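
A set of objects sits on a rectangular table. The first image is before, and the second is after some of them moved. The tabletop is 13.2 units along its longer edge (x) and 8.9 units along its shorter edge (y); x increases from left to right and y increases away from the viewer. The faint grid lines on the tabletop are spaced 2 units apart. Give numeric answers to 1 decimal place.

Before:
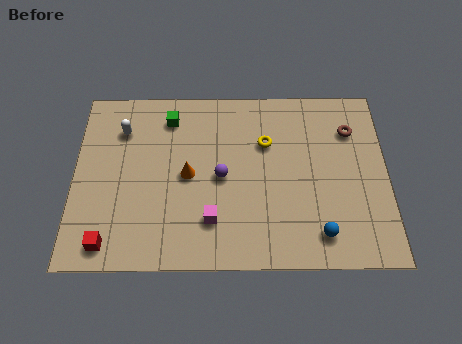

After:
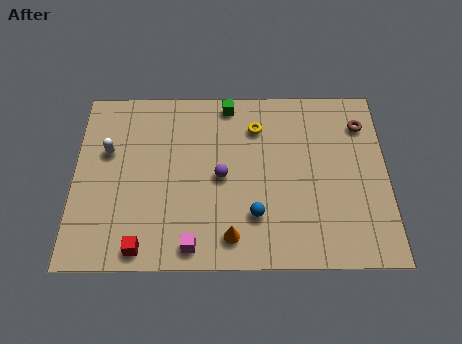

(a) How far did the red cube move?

1.4

The red cube was near (1.5, 1.1) before and (2.9, 0.9) after, so it travelled √(1.4² + 0.2²) ≈ 1.4 units.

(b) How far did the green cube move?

2.6

The green cube was near (4.0, 7.3) before and (6.5, 8.0) after, so it travelled √(2.5² + 0.7²) ≈ 2.6 units.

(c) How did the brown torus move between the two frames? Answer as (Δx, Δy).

(0.5, 0.3)

The brown torus was at about (11.7, 6.6) and moved to about (12.2, 6.9).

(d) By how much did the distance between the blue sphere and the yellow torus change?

-0.6

Before: roughly 5.0 units apart; after: 4.4. That's 0.6 units closer together.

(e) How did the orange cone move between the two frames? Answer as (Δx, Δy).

(1.8, -3.0)

The orange cone started near (4.8, 4.4) and ended near (6.6, 1.4).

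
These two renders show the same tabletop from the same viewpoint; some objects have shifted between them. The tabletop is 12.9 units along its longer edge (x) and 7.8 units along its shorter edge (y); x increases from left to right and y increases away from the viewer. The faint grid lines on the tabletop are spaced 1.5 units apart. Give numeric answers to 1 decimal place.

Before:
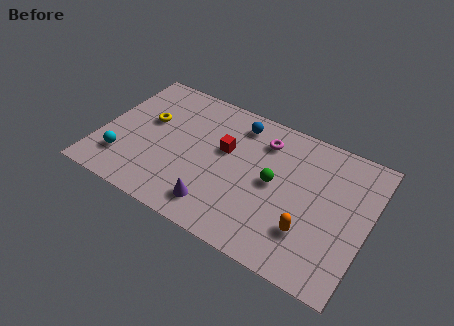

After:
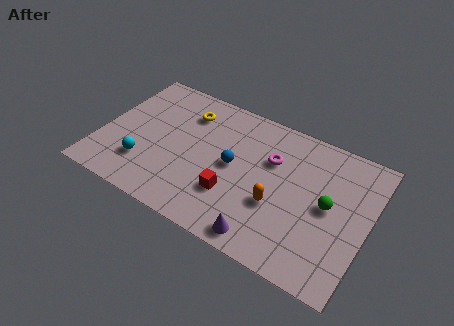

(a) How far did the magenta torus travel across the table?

1.0

The magenta torus moved from about (7.6, 6.1) to (8.1, 5.2), a distance of √(0.5² + 0.9²) ≈ 1.0.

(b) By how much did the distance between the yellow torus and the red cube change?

+0.8

They were about 3.8 units apart before and 4.6 after — 0.8 units further apart.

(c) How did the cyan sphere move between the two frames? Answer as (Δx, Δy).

(1.0, 0.2)

The cyan sphere was at about (1.3, 1.9) and moved to about (2.3, 2.1).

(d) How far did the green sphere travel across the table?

2.6

The green sphere moved from about (8.4, 4.0) to (11.0, 4.0), a distance of √(2.6² + 0.0²) ≈ 2.6.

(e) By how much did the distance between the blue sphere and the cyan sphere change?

-2.3

Before: roughly 6.8 units apart; after: 4.5. That's 2.3 units closer together.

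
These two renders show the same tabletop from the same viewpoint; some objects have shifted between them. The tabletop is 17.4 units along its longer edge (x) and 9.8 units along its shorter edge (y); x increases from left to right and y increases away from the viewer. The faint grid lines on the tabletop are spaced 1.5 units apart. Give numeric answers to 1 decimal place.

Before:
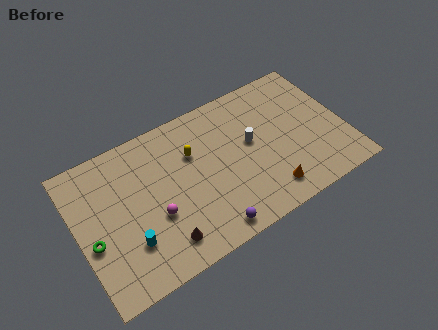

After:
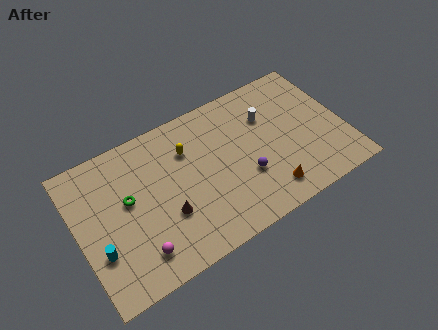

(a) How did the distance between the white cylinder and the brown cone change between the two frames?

+0.6

The distance was about 7.4 in the first image and 8.0 in the second, so they moved 0.6 units further apart.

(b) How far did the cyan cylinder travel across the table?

1.9

The cyan cylinder was near (3.0, 2.8) before and (1.1, 3.2) after, so it travelled √(1.9² + 0.4²) ≈ 1.9 units.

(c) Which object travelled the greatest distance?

the purple sphere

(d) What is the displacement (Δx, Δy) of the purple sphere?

(2.8, 2.3)

From the two frames, the purple sphere sits at roughly (7.9, 1.1) before and (10.7, 3.4) after.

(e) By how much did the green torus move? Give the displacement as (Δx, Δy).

(2.5, 1.6)

The green torus was at about (0.8, 4.0) and moved to about (3.3, 5.6).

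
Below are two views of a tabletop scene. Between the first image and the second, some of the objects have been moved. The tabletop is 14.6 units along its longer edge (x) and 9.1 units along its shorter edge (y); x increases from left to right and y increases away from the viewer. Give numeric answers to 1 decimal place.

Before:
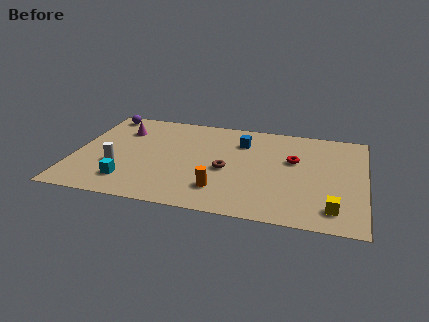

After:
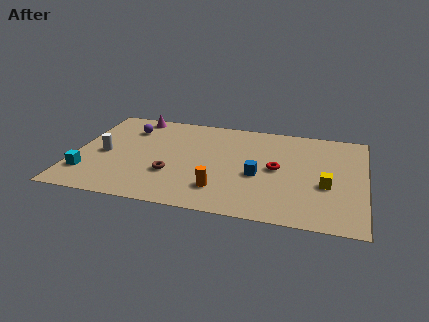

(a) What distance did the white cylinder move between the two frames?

1.2

The white cylinder was near (2.2, 3.2) before and (1.5, 4.2) after, so it travelled √(0.7² + 1.0²) ≈ 1.2 units.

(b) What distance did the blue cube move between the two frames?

3.2

From (8.3, 6.8) to (9.3, 3.8), the blue cube covered √(1.0² + 3.0²) ≈ 3.2 units.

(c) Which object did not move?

the orange cylinder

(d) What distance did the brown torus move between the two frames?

2.9

The brown torus was near (7.7, 4.0) before and (5.0, 3.0) after, so it travelled √(2.7² + 1.0²) ≈ 2.9 units.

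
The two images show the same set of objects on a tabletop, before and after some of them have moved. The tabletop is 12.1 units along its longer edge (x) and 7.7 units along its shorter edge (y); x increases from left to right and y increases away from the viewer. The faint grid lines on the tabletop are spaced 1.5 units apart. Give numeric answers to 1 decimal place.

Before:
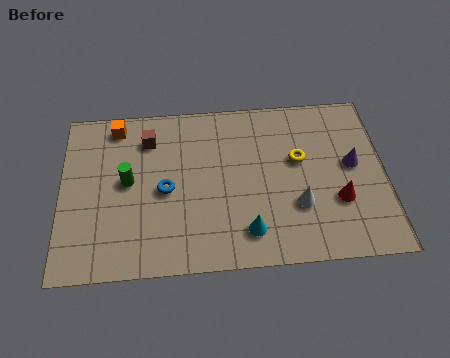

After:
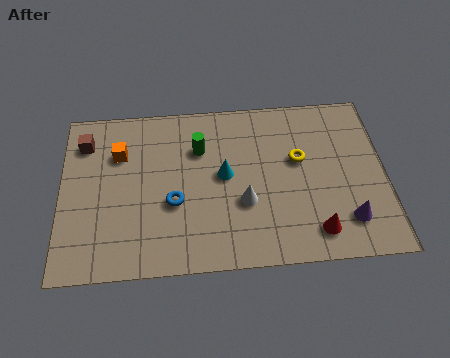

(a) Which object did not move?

the yellow torus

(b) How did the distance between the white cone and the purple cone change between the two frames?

+1.3

They were about 2.7 units apart before and 4.0 after — 1.3 units further apart.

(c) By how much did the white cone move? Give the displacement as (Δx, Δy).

(-2.0, 0.3)

From the two frames, the white cone sits at roughly (8.8, 2.5) before and (6.8, 2.8) after.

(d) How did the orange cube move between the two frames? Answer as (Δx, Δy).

(0.1, -1.3)

The orange cube was at about (2.1, 6.7) and moved to about (2.2, 5.4).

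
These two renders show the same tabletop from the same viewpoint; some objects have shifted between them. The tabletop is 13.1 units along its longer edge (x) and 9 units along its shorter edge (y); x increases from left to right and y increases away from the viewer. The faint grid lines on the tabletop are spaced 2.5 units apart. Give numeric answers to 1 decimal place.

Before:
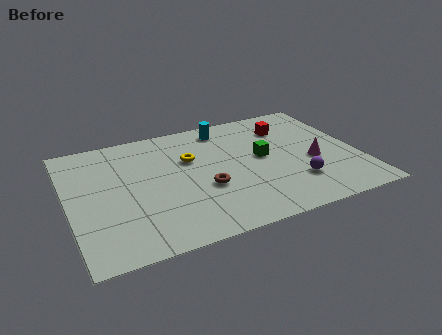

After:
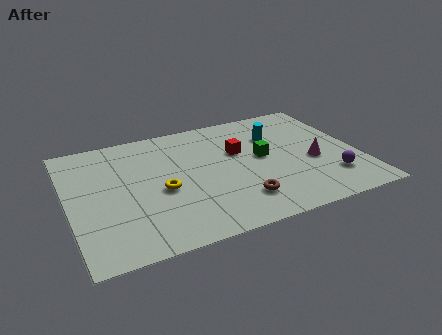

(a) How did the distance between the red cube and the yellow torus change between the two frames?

-0.6

Before: roughly 4.7 units apart; after: 4.1. That's 0.6 units closer together.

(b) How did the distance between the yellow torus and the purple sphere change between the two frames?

+2.1

The distance was about 5.6 in the first image and 7.7 in the second, so they moved 2.1 units further apart.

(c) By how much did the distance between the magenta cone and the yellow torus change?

+1.1

They were about 5.8 units apart before and 6.9 after — 1.1 units further apart.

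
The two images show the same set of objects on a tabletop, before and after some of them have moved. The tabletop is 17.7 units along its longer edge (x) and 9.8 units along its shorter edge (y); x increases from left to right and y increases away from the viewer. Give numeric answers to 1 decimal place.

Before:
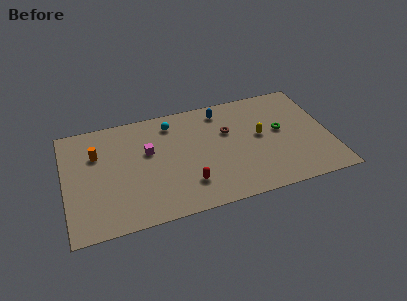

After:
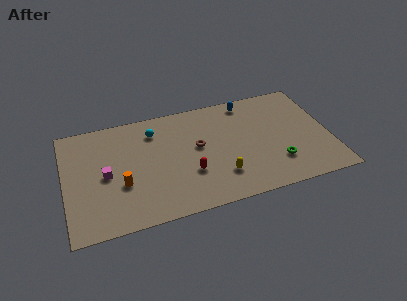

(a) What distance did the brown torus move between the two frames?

2.2

The brown torus moved from about (11.0, 6.3) to (8.9, 5.5), a distance of √(2.1² + 0.8²) ≈ 2.2.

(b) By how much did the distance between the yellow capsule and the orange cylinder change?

-4.4

Before: roughly 11.0 units apart; after: 6.6. That's 4.4 units closer together.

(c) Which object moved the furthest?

the yellow capsule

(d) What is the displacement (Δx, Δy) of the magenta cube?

(-2.9, -1.3)

The magenta cube was at about (5.6, 6.0) and moved to about (2.7, 4.7).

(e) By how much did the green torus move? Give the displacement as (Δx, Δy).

(-0.5, -2.8)

The green torus was at about (14.5, 5.4) and moved to about (14.0, 2.6).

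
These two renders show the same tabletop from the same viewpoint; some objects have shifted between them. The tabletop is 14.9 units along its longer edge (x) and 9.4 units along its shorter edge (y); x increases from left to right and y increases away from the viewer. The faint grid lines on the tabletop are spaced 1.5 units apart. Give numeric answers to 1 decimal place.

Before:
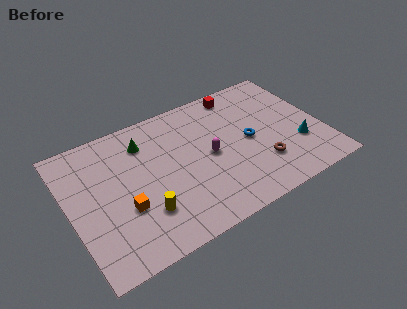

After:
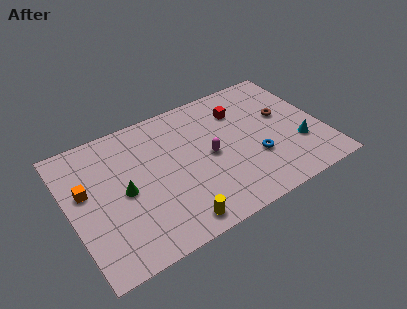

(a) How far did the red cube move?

1.3

The red cube moved from about (10.6, 8.3) to (10.4, 7.0), a distance of √(0.2² + 1.3²) ≈ 1.3.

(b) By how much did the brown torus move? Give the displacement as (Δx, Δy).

(1.8, 2.9)

The brown torus was at about (11.0, 2.6) and moved to about (12.8, 5.5).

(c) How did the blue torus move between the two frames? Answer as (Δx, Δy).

(0.1, -1.4)

From the two frames, the blue torus sits at roughly (10.6, 4.6) before and (10.7, 3.2) after.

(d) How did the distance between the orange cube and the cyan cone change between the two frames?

+2.3

They were about 10.3 units apart before and 12.6 after — 2.3 units further apart.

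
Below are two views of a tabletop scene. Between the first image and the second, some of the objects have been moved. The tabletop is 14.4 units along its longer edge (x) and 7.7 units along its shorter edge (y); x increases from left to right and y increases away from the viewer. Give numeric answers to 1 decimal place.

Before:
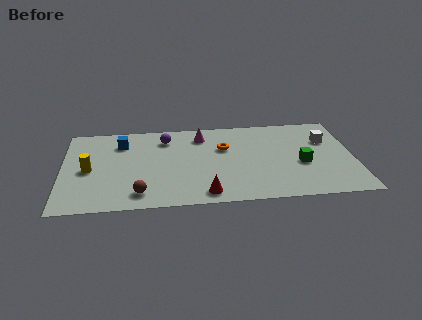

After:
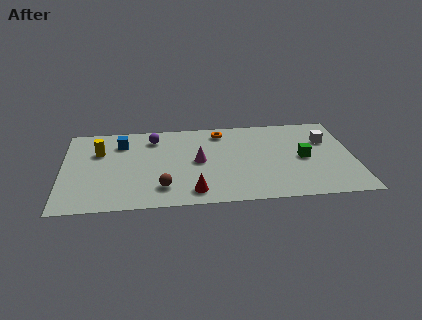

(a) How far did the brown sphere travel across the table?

1.2

The brown sphere was near (3.8, 1.3) before and (4.9, 1.7) after, so it travelled √(1.1² + 0.4²) ≈ 1.2 units.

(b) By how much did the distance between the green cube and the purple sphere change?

+0.5

They were about 7.3 units apart before and 7.8 after — 0.5 units further apart.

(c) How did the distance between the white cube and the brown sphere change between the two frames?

-1.2

The distance was about 10.1 in the first image and 8.9 in the second, so they moved 1.2 units closer together.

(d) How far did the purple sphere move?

0.6

The purple sphere moved from about (5.1, 6.1) to (4.5, 6.2), a distance of √(0.6² + 0.1²) ≈ 0.6.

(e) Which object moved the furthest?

the magenta cone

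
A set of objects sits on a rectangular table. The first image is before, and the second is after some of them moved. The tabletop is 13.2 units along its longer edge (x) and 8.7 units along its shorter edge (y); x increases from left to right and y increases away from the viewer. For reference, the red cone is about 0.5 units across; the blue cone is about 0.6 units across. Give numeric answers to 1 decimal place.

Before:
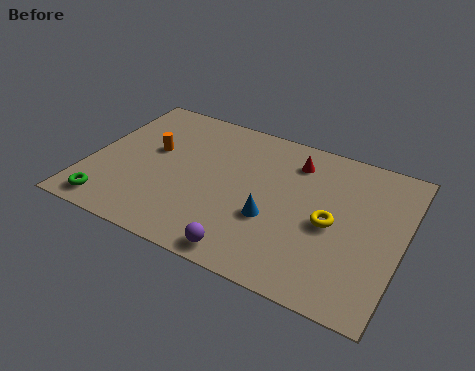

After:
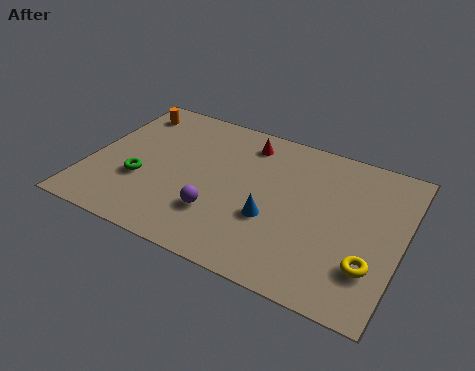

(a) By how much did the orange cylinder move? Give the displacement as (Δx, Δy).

(-1.4, 2.1)

The orange cylinder was at about (2.5, 5.1) and moved to about (1.1, 7.2).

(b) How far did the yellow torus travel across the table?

2.4

The yellow torus moved from about (10.3, 4.0) to (12.1, 2.4), a distance of √(1.8² + 1.6²) ≈ 2.4.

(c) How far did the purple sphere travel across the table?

2.2

From (7.2, 0.9) to (5.7, 2.5), the purple sphere covered √(1.5² + 1.6²) ≈ 2.2 units.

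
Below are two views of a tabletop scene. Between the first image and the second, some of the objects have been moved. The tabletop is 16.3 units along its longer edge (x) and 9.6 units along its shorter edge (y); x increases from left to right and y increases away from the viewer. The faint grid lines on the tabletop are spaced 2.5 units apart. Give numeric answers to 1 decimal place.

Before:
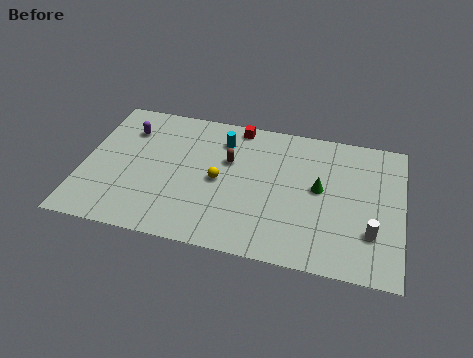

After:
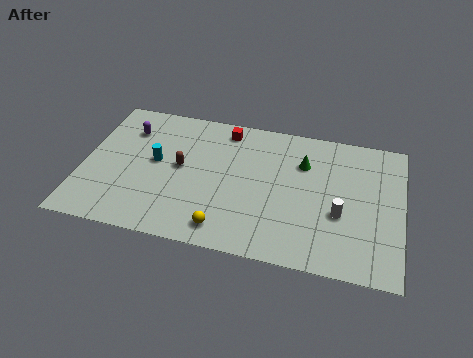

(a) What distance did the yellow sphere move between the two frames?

3.2

The yellow sphere was near (7.0, 4.6) before and (7.5, 1.4) after, so it travelled √(0.5² + 3.2²) ≈ 3.2 units.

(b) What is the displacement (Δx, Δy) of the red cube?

(-0.6, -0.4)

The red cube started near (7.7, 8.7) and ended near (7.1, 8.3).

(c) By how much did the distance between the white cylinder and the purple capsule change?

-1.8

Before: roughly 13.4 units apart; after: 11.6. That's 1.8 units closer together.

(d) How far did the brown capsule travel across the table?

2.6

The brown capsule moved from about (7.4, 6.1) to (5.0, 5.1), a distance of √(2.4² + 1.0²) ≈ 2.6.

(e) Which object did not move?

the purple capsule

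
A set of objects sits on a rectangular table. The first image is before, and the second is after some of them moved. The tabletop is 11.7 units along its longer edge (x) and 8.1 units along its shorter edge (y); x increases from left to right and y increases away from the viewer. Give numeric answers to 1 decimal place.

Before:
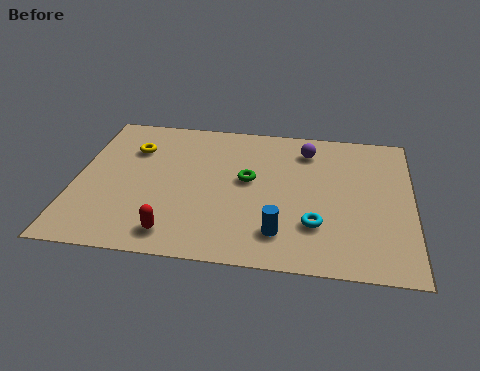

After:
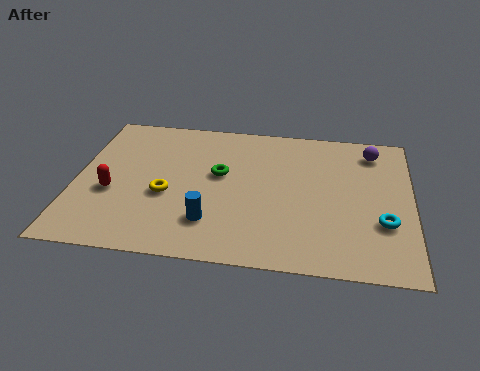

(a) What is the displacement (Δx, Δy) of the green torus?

(-1.0, 0.2)

The green torus was at about (6.0, 4.5) and moved to about (5.0, 4.7).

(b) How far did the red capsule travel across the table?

3.0

The red capsule moved from about (3.6, 1.2) to (1.3, 3.2), a distance of √(2.3² + 2.0²) ≈ 3.0.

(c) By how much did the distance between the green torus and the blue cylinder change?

-0.3

They were about 3.0 units apart before and 2.7 after — 0.3 units closer together.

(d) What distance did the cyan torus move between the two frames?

2.3

The cyan torus was near (8.4, 2.3) before and (10.7, 2.7) after, so it travelled √(2.3² + 0.4²) ≈ 2.3 units.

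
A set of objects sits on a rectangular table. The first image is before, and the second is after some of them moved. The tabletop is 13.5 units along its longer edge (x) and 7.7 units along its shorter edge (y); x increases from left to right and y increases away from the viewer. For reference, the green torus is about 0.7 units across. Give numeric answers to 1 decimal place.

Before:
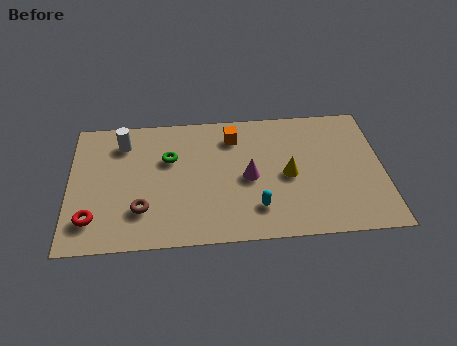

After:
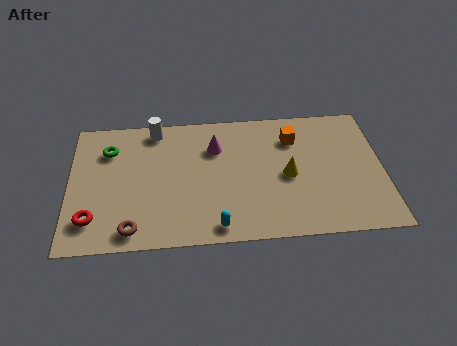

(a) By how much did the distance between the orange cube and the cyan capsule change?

+1.6

They were about 4.4 units apart before and 6.0 after — 1.6 units further apart.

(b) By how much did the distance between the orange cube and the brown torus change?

+2.8

The distance was about 5.7 in the first image and 8.5 in the second, so they moved 2.8 units further apart.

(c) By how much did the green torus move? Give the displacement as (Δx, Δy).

(-2.6, 0.7)

The green torus started near (4.3, 5.0) and ended near (1.7, 5.7).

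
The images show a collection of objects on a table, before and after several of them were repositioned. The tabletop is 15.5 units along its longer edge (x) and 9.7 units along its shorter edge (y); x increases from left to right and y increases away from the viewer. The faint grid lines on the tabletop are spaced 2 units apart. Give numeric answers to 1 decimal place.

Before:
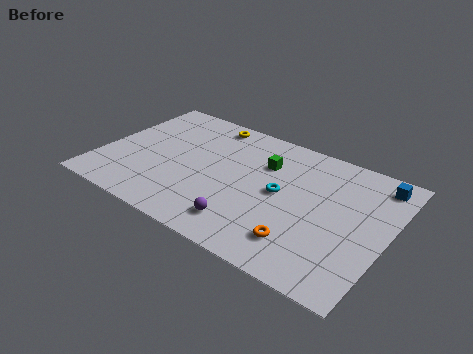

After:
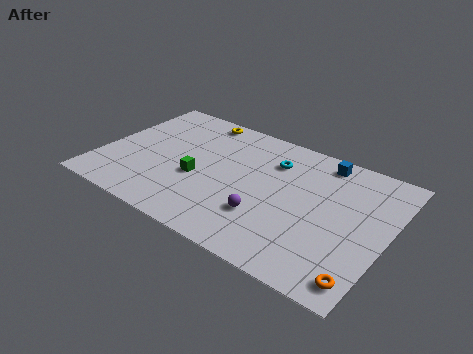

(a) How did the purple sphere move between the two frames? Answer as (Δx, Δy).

(0.9, 1.1)

The purple sphere was at about (8.4, 1.8) and moved to about (9.3, 2.9).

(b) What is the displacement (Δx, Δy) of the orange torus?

(3.3, -0.8)

The orange torus was at about (11.4, 2.1) and moved to about (14.7, 1.3).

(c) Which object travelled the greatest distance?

the green cube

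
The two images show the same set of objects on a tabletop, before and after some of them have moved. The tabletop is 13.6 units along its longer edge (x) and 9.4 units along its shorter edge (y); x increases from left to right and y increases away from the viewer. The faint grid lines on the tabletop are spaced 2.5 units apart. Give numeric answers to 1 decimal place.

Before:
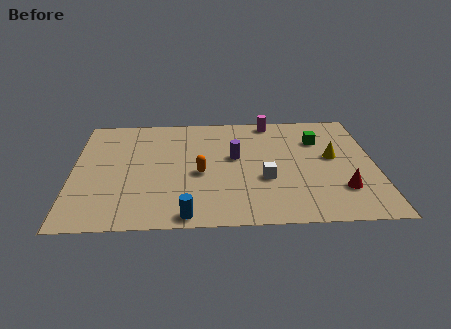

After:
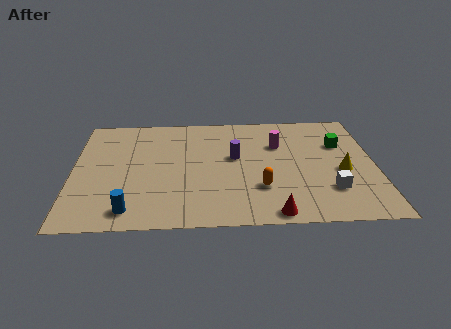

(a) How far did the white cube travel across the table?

3.1

From (8.6, 3.5) to (11.5, 2.5), the white cube covered √(2.9² + 1.0²) ≈ 3.1 units.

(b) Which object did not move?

the purple cylinder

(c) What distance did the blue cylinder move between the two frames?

2.5

The blue cylinder moved from about (5.1, 0.8) to (2.6, 1.3), a distance of √(2.5² + 0.5²) ≈ 2.5.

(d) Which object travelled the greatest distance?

the red cone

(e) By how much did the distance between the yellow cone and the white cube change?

-1.9

They were about 3.5 units apart before and 1.6 after — 1.9 units closer together.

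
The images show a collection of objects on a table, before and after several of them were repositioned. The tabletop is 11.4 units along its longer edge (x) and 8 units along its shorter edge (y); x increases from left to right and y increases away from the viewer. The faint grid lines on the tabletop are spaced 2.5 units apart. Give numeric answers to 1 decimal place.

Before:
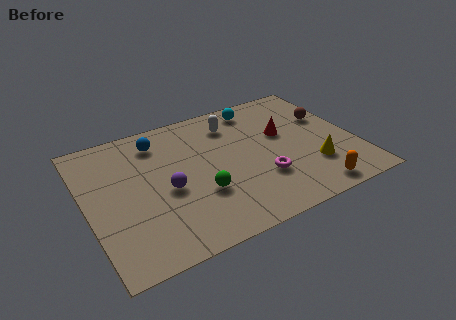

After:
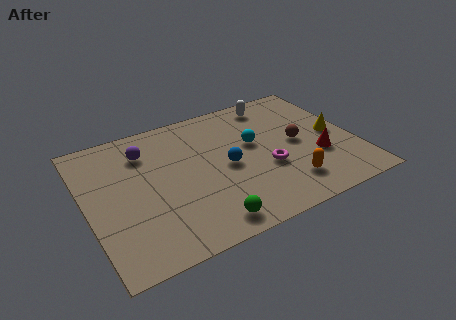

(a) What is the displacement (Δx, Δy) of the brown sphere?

(-1.5, -1.1)

From the two frames, the brown sphere sits at roughly (10.5, 5.1) before and (9.0, 4.0) after.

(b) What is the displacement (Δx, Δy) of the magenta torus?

(0.3, 0.5)

The magenta torus started near (7.2, 2.5) and ended near (7.5, 3.0).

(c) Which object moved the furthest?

the blue sphere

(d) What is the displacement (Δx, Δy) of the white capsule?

(1.9, 0.6)

The white capsule was at about (6.5, 6.3) and moved to about (8.4, 6.9).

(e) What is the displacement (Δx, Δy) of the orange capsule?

(-0.9, 0.8)

From the two frames, the orange capsule sits at roughly (9.1, 0.9) before and (8.2, 1.7) after.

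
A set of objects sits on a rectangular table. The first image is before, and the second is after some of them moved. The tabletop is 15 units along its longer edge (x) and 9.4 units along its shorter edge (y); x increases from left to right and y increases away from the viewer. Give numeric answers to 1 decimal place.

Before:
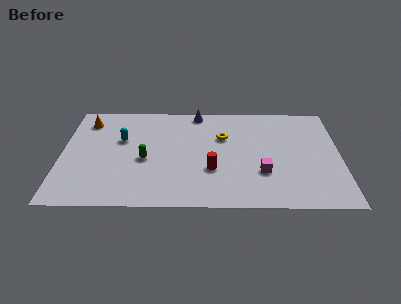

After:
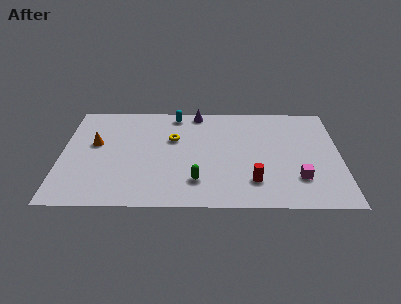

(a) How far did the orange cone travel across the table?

2.2

The orange cone moved from about (1.3, 7.6) to (1.8, 5.5), a distance of √(0.5² + 2.1²) ≈ 2.2.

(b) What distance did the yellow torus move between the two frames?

2.7

The yellow torus was near (8.7, 6.2) before and (6.0, 6.0) after, so it travelled √(2.7² + 0.2²) ≈ 2.7 units.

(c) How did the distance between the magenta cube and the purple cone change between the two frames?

+1.6

The distance was about 6.5 in the first image and 8.1 in the second, so they moved 1.6 units further apart.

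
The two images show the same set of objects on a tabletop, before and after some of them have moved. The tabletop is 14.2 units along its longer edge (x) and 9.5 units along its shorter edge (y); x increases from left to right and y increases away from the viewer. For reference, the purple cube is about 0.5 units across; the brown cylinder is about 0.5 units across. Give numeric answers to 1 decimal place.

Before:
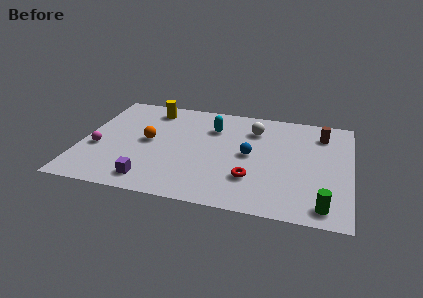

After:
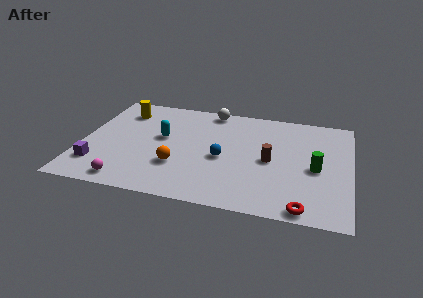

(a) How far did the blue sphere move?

1.5

From (8.9, 4.8) to (7.5, 4.2), the blue sphere covered √(1.4² + 0.6²) ≈ 1.5 units.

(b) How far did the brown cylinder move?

4.0

From (12.6, 7.5) to (10.0, 4.5), the brown cylinder covered √(2.6² + 3.0²) ≈ 4.0 units.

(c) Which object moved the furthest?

the brown cylinder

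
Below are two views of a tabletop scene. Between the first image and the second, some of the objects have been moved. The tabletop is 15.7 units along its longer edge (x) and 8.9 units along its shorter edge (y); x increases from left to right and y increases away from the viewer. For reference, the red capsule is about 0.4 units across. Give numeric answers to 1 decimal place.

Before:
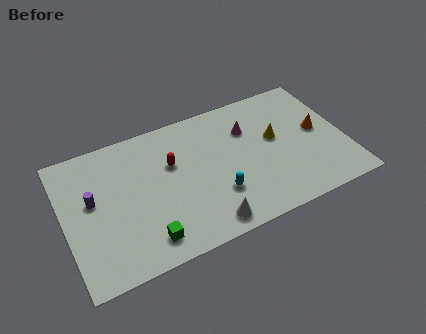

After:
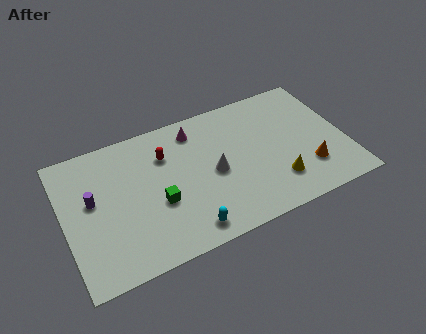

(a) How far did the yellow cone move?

2.9

The yellow cone was near (11.9, 5.1) before and (11.6, 2.2) after, so it travelled √(0.3² + 2.9²) ≈ 2.9 units.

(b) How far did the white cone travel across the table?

3.2

The white cone moved from about (7.5, 1.1) to (8.3, 4.2), a distance of √(0.8² + 3.1²) ≈ 3.2.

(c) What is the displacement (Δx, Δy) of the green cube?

(0.9, 2.0)

From the two frames, the green cube sits at roughly (4.2, 1.5) before and (5.1, 3.5) after.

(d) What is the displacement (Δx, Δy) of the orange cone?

(-0.9, -2.3)

The orange cone started near (14.3, 4.7) and ended near (13.4, 2.4).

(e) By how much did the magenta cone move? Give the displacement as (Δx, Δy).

(-2.9, 1.1)

From the two frames, the magenta cone sits at roughly (10.5, 6.3) before and (7.6, 7.4) after.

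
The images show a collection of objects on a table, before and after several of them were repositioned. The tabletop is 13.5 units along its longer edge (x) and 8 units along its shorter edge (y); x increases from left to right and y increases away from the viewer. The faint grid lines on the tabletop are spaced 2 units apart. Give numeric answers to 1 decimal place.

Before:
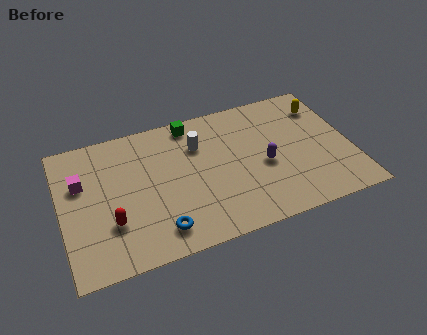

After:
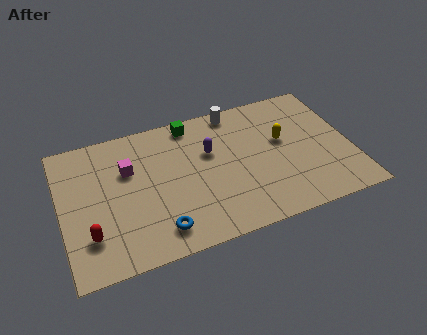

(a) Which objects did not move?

the blue torus and the green cube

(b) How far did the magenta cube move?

2.2

The magenta cube was near (1.0, 5.2) before and (3.2, 5.3) after, so it travelled √(2.2² + 0.1²) ≈ 2.2 units.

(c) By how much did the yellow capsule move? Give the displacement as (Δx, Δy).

(-2.1, -1.5)

The yellow capsule was at about (12.5, 6.2) and moved to about (10.4, 4.7).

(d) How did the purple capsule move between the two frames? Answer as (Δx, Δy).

(-2.4, 1.6)

From the two frames, the purple capsule sits at roughly (9.4, 3.5) before and (7.0, 5.1) after.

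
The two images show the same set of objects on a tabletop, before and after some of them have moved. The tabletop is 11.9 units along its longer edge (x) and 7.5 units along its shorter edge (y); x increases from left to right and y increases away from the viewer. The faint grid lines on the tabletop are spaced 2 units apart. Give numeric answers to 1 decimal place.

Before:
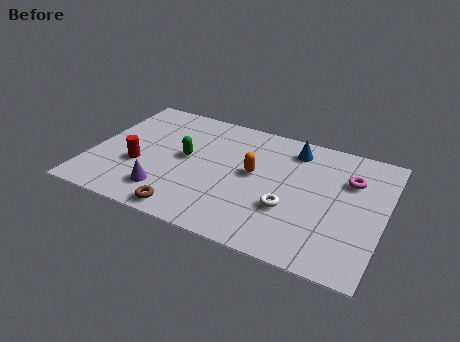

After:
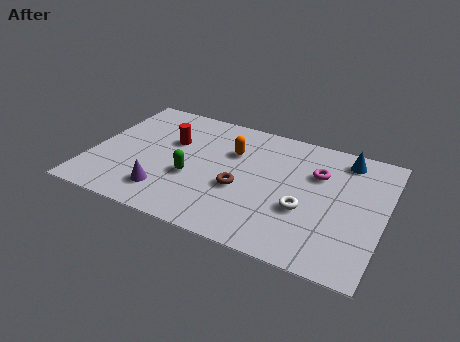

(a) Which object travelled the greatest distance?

the brown torus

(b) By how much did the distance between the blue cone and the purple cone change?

+1.7

Before: roughly 6.6 units apart; after: 8.3. That's 1.7 units further apart.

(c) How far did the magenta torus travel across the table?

1.3

The magenta torus moved from about (10.4, 5.2) to (9.1, 5.1), a distance of √(1.3² + 0.1²) ≈ 1.3.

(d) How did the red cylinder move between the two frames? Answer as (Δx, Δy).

(1.1, 2.0)

The red cylinder was at about (2.0, 2.8) and moved to about (3.1, 4.8).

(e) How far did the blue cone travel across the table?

2.1

The blue cone was near (8.0, 6.2) before and (10.1, 6.4) after, so it travelled √(2.1² + 0.2²) ≈ 2.1 units.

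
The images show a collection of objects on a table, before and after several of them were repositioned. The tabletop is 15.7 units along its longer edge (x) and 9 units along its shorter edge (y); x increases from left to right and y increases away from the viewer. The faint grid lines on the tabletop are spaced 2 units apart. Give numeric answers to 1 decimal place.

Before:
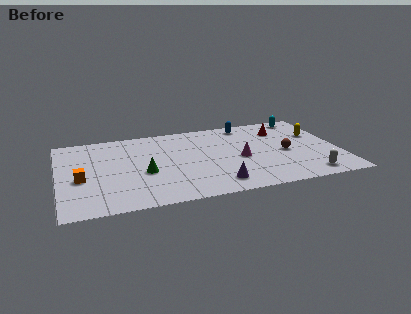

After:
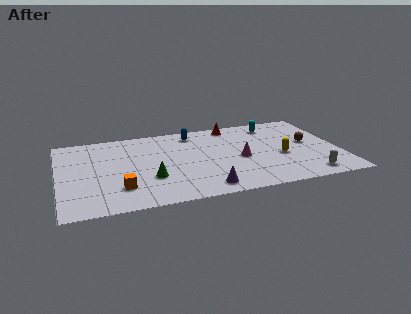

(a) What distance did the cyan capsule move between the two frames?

1.9

From (14.1, 8.0) to (12.3, 7.5), the cyan capsule covered √(1.8² + 0.5²) ≈ 1.9 units.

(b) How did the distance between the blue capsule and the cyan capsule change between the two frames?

+1.3

They were about 3.3 units apart before and 4.6 after — 1.3 units further apart.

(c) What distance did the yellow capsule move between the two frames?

3.0

From (14.6, 5.8) to (12.4, 3.7), the yellow capsule covered √(2.2² + 2.1²) ≈ 3.0 units.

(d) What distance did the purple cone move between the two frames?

0.8

The purple cone was near (8.6, 1.5) before and (7.9, 1.2) after, so it travelled √(0.7² + 0.3²) ≈ 0.8 units.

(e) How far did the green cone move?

0.8

From (4.7, 3.7) to (5.0, 3.0), the green cone covered √(0.3² + 0.7²) ≈ 0.8 units.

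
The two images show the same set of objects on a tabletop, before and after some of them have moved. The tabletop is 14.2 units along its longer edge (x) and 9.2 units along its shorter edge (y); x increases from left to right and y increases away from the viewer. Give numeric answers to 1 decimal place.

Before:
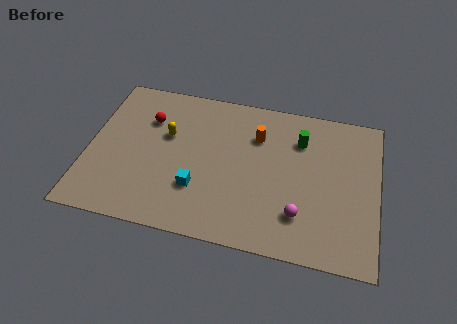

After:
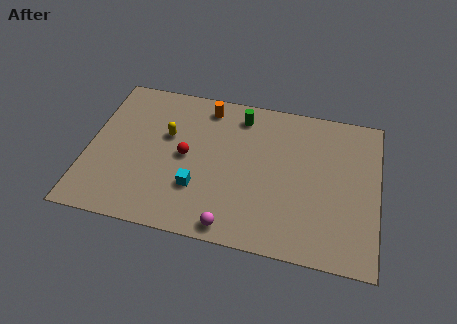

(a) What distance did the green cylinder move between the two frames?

3.1

From (10.3, 6.8) to (7.3, 7.7), the green cylinder covered √(3.0² + 0.9²) ≈ 3.1 units.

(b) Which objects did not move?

the cyan cube and the yellow capsule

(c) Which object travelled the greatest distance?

the magenta sphere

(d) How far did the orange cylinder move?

2.9

The orange cylinder was near (8.2, 6.6) before and (5.6, 7.9) after, so it travelled √(2.6² + 1.3²) ≈ 2.9 units.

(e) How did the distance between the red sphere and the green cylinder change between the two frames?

-3.5

The distance was about 7.5 in the first image and 4.0 in the second, so they moved 3.5 units closer together.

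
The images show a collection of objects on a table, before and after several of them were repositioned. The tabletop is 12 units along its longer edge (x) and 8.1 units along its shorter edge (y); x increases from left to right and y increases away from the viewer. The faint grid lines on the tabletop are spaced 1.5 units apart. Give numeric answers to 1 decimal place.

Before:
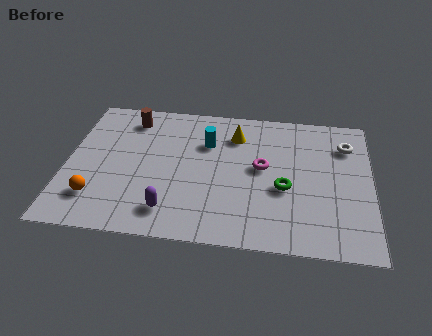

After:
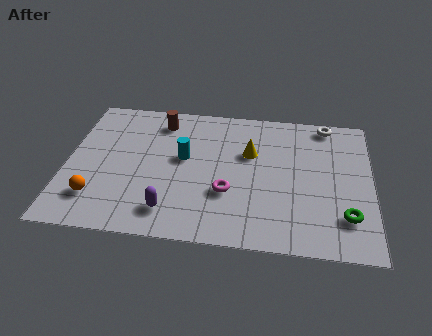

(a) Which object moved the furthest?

the green torus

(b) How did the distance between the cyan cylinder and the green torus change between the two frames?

+3.0

Before: roughly 3.9 units apart; after: 6.9. That's 3.0 units further apart.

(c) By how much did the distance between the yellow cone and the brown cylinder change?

-0.3

The distance was about 4.2 in the first image and 3.9 in the second, so they moved 0.3 units closer together.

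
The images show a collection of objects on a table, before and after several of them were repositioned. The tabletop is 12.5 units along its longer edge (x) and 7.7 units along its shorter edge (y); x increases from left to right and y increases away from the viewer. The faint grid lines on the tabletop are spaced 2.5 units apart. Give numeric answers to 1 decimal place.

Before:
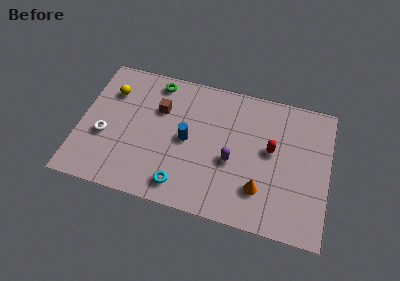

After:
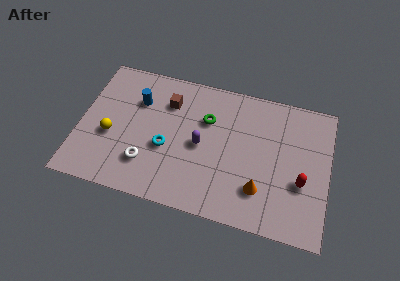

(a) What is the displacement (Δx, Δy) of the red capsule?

(1.6, -1.4)

The red capsule started near (9.6, 4.3) and ended near (11.2, 2.9).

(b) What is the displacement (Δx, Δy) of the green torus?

(2.7, -1.5)

From the two frames, the green torus sits at roughly (3.6, 6.7) before and (6.3, 5.2) after.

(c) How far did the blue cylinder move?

3.1

From (5.4, 3.8) to (2.8, 5.4), the blue cylinder covered √(2.6² + 1.6²) ≈ 3.1 units.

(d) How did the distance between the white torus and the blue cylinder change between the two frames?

-0.7

They were about 4.2 units apart before and 3.5 after — 0.7 units closer together.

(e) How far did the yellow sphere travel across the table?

2.5

The yellow sphere moved from about (1.4, 5.6) to (1.6, 3.1), a distance of √(0.2² + 2.5²) ≈ 2.5.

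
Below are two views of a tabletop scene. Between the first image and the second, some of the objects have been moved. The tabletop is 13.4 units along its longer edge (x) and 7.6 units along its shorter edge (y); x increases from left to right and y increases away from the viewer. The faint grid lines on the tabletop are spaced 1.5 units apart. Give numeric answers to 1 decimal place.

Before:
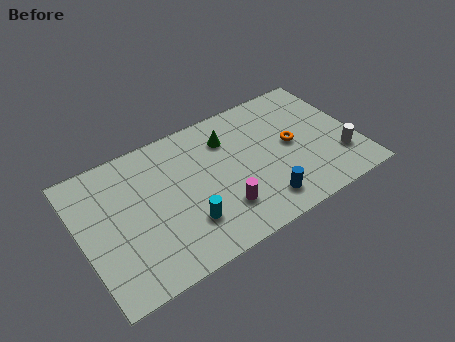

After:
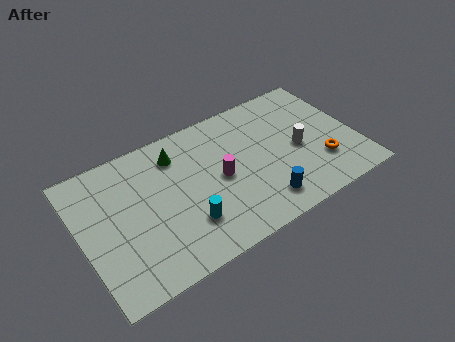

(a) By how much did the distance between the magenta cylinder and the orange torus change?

+0.8

The distance was about 4.2 in the first image and 5.0 in the second, so they moved 0.8 units further apart.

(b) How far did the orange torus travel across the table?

2.1

The orange torus was near (10.3, 3.9) before and (11.5, 2.2) after, so it travelled √(1.2² + 1.7²) ≈ 2.1 units.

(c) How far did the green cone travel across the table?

2.5

The green cone was near (7.4, 5.7) before and (4.9, 6.0) after, so it travelled √(2.5² + 0.3²) ≈ 2.5 units.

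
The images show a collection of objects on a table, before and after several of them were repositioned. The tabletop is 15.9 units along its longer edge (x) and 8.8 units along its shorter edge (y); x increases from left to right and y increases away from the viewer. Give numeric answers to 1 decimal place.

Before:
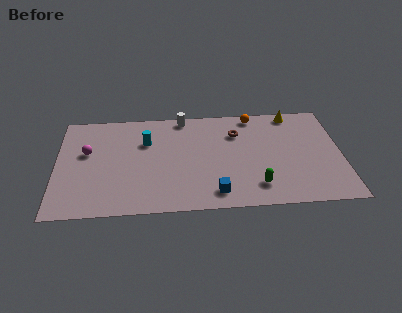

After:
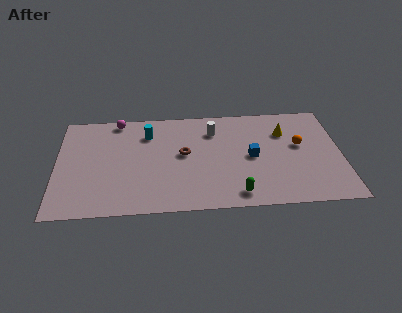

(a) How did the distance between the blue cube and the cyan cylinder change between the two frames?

+0.3

The distance was about 6.0 in the first image and 6.3 in the second, so they moved 0.3 units further apart.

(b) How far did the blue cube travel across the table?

3.6

The blue cube moved from about (8.8, 1.4) to (10.9, 4.3), a distance of √(2.1² + 2.9²) ≈ 3.6.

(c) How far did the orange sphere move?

3.8

The orange sphere moved from about (11.1, 7.9) to (13.6, 5.1), a distance of √(2.5² + 2.8²) ≈ 3.8.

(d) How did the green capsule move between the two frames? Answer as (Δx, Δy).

(-1.1, -0.6)

The green capsule was at about (11.1, 1.8) and moved to about (10.0, 1.2).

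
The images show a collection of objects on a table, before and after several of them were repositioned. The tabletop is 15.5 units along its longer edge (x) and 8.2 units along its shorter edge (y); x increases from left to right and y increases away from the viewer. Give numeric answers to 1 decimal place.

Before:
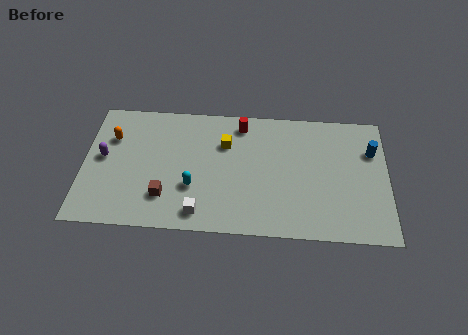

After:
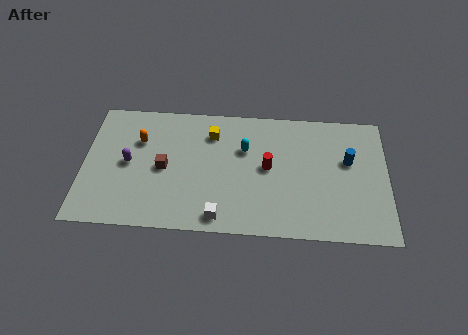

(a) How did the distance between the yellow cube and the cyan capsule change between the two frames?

-1.4

They were about 3.3 units apart before and 1.9 after — 1.4 units closer together.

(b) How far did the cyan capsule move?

3.7

The cyan capsule was near (5.6, 2.8) before and (8.2, 5.4) after, so it travelled √(2.6² + 2.6²) ≈ 3.7 units.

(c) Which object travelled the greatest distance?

the cyan capsule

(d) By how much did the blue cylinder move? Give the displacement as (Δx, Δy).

(-1.2, -0.7)

The blue cylinder was at about (14.7, 5.7) and moved to about (13.5, 5.0).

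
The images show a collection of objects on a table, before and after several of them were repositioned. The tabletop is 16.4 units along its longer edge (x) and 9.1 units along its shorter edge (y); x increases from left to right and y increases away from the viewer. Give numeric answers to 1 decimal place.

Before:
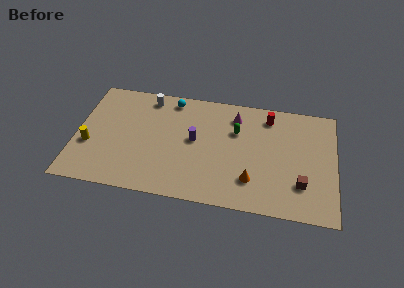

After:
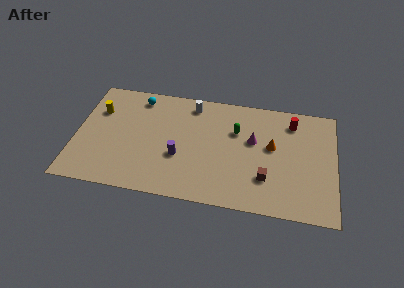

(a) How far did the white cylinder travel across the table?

2.8

The white cylinder was near (4.4, 7.9) before and (7.2, 7.8) after, so it travelled √(2.8² + 0.1²) ≈ 2.8 units.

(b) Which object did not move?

the green capsule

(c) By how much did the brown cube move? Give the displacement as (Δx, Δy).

(-2.2, 0.1)

From the two frames, the brown cube sits at roughly (14.3, 2.5) before and (12.1, 2.6) after.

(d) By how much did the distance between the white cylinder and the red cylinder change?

-1.3

The distance was about 7.7 in the first image and 6.4 in the second, so they moved 1.3 units closer together.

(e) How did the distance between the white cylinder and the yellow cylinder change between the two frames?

+0.4

Before: roughly 5.7 units apart; after: 6.1. That's 0.4 units further apart.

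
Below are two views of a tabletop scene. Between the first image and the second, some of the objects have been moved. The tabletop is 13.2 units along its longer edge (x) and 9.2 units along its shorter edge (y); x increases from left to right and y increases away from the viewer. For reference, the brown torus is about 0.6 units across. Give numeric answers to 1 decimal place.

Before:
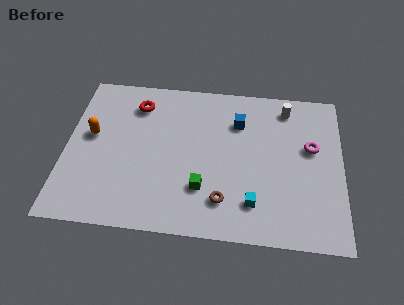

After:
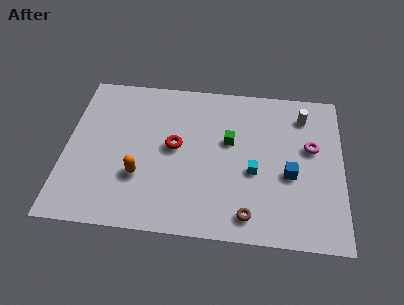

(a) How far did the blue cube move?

3.8

From (8.2, 6.7) to (10.7, 3.8), the blue cube covered √(2.5² + 2.9²) ≈ 3.8 units.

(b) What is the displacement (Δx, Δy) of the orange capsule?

(2.4, -2.2)

The orange capsule started near (1.2, 5.2) and ended near (3.6, 3.0).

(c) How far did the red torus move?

3.1

From (3.3, 7.3) to (5.2, 4.9), the red torus covered √(1.9² + 2.4²) ≈ 3.1 units.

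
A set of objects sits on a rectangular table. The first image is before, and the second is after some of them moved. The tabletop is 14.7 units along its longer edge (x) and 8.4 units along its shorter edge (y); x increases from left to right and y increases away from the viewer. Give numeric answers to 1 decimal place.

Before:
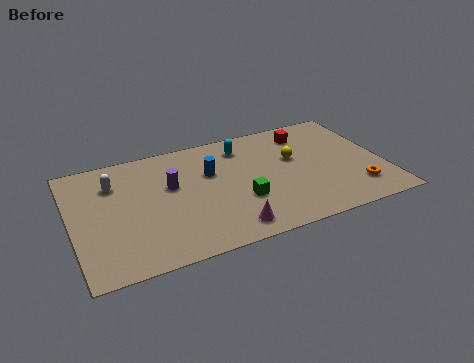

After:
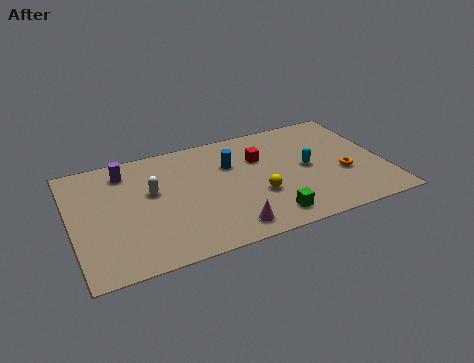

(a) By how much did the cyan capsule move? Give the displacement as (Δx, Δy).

(2.8, -2.6)

From the two frames, the cyan capsule sits at roughly (8.3, 6.8) before and (11.1, 4.2) after.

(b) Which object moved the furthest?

the cyan capsule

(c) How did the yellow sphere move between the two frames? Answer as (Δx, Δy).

(-2.0, -2.1)

The yellow sphere started near (10.6, 5.1) and ended near (8.6, 3.0).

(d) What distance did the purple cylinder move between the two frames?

2.7

The purple cylinder was near (4.7, 5.1) before and (2.7, 6.9) after, so it travelled √(2.0² + 1.8²) ≈ 2.7 units.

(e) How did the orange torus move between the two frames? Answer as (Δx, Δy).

(-0.5, 1.3)

The orange torus was at about (13.2, 1.9) and moved to about (12.7, 3.2).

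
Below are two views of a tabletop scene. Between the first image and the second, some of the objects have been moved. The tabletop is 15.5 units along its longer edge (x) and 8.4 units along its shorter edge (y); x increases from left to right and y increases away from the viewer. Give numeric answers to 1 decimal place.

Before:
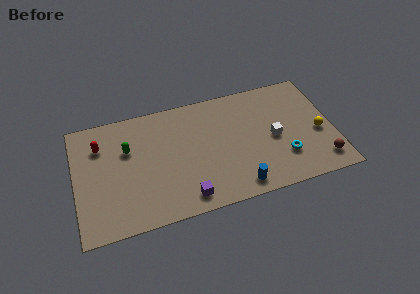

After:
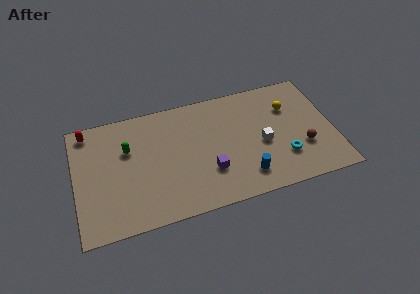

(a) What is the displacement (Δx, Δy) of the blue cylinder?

(0.5, 0.6)

The blue cylinder started near (9.5, 1.1) and ended near (10.0, 1.7).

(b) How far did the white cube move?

0.7

From (11.9, 3.9) to (11.2, 3.7), the white cube covered √(0.7² + 0.2²) ≈ 0.7 units.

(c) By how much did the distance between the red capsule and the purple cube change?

+1.6

Before: roughly 6.9 units apart; after: 8.5. That's 1.6 units further apart.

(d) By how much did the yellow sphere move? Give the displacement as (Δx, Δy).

(-1.6, 2.3)

From the two frames, the yellow sphere sits at roughly (14.6, 3.6) before and (13.0, 5.9) after.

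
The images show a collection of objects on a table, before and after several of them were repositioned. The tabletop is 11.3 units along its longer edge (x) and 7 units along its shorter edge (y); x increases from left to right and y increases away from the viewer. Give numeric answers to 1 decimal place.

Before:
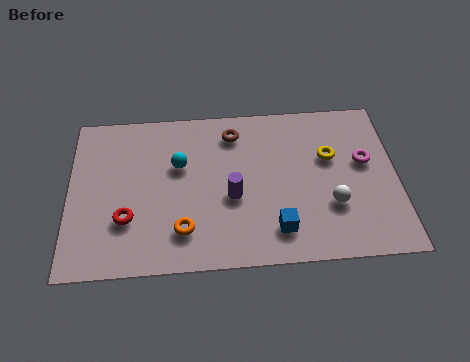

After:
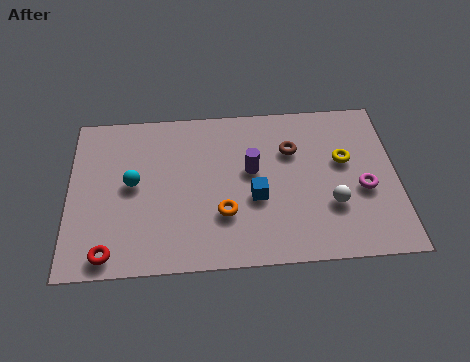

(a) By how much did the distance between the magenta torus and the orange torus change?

-1.9

The distance was about 6.8 in the first image and 4.9 in the second, so they moved 1.9 units closer together.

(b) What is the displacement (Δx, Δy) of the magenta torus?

(-0.1, -1.2)

From the two frames, the magenta torus sits at roughly (10.2, 4.1) before and (10.1, 2.9) after.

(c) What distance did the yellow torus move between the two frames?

0.5

From (9.0, 4.4) to (9.5, 4.2), the yellow torus covered √(0.5² + 0.2²) ≈ 0.5 units.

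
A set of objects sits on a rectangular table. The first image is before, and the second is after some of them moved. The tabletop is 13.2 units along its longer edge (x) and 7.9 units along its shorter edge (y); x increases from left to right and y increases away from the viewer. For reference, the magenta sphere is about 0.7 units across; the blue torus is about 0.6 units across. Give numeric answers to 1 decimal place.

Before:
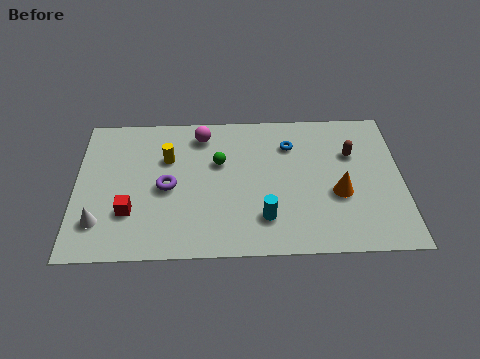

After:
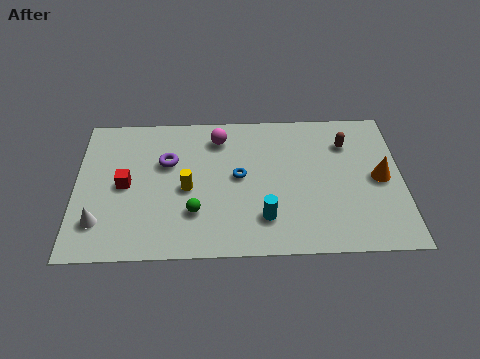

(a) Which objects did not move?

the white cone and the cyan cylinder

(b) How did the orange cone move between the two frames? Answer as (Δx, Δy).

(1.7, 0.8)

The orange cone started near (10.6, 3.1) and ended near (12.3, 3.9).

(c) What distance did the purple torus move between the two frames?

1.4

From (3.7, 3.7) to (3.7, 5.1), the purple torus covered √(0.0² + 1.4²) ≈ 1.4 units.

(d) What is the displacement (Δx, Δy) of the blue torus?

(-2.1, -1.7)

From the two frames, the blue torus sits at roughly (8.7, 5.9) before and (6.6, 4.2) after.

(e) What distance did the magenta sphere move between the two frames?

0.7

The magenta sphere moved from about (5.1, 6.6) to (5.8, 6.4), a distance of √(0.7² + 0.2²) ≈ 0.7.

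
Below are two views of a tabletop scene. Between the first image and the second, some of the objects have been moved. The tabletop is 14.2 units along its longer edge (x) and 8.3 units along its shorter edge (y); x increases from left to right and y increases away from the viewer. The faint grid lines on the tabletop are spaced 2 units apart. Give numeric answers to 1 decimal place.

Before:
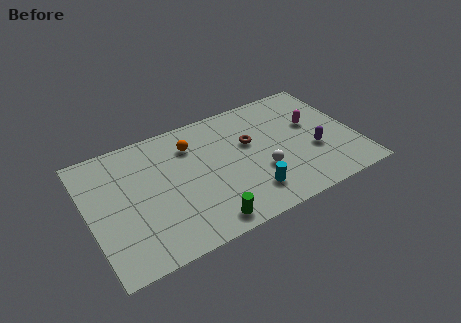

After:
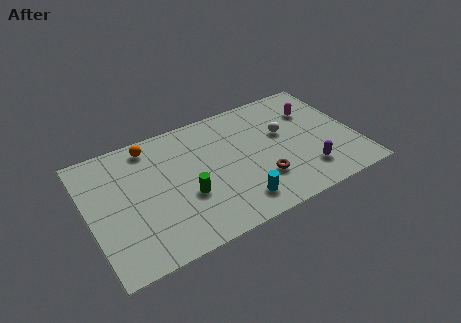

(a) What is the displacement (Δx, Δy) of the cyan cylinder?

(-0.7, -0.3)

The cyan cylinder started near (8.2, 1.8) and ended near (7.5, 1.5).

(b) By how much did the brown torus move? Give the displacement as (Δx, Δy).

(0.2, -2.7)

The brown torus started near (8.7, 5.1) and ended near (8.9, 2.4).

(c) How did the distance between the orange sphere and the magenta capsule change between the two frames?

+2.3

Before: roughly 6.5 units apart; after: 8.8. That's 2.3 units further apart.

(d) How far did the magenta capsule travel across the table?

0.9

The magenta capsule was near (12.1, 5.0) before and (12.3, 5.9) after, so it travelled √(0.2² + 0.9²) ≈ 0.9 units.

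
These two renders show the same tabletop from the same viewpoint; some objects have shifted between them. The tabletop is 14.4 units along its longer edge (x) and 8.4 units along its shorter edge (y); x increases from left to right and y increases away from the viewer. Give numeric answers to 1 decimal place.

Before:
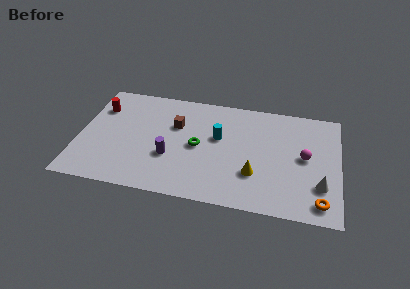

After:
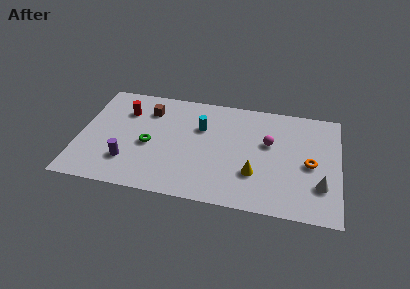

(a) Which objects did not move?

the yellow cone and the white cone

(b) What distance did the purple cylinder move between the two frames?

2.4

From (5.1, 3.0) to (2.8, 2.2), the purple cylinder covered √(2.3² + 0.8²) ≈ 2.4 units.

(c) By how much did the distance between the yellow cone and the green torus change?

+2.5

Before: roughly 3.5 units apart; after: 6.0. That's 2.5 units further apart.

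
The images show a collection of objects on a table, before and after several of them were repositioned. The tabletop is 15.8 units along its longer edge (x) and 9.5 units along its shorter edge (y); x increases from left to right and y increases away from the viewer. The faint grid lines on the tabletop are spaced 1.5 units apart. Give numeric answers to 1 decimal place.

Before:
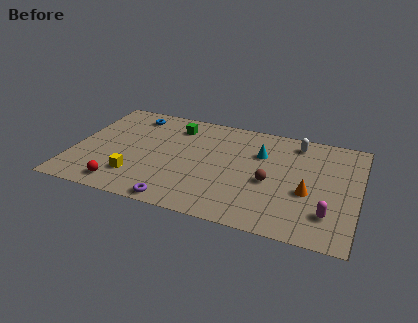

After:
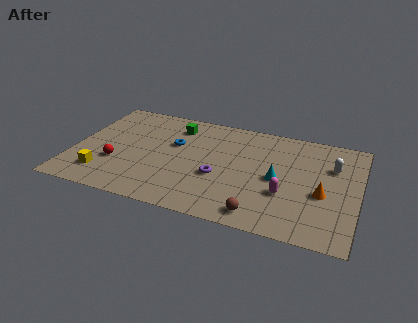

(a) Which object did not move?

the green cube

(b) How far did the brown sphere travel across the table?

2.9

From (11.0, 4.1) to (10.7, 1.2), the brown sphere covered √(0.3² + 2.9²) ≈ 2.9 units.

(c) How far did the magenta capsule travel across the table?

2.6

The magenta capsule moved from about (14.3, 2.3) to (11.9, 3.3), a distance of √(2.4² + 1.0²) ≈ 2.6.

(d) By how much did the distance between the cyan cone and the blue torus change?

-1.5

Before: roughly 7.6 units apart; after: 6.1. That's 1.5 units closer together.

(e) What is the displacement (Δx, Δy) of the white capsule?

(2.1, -1.6)

The white capsule was at about (12.2, 8.1) and moved to about (14.3, 6.5).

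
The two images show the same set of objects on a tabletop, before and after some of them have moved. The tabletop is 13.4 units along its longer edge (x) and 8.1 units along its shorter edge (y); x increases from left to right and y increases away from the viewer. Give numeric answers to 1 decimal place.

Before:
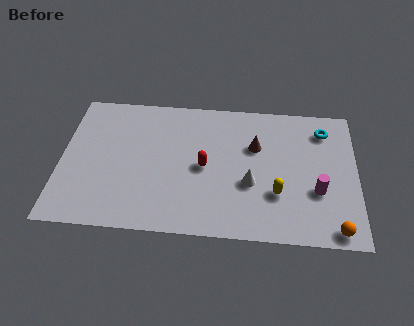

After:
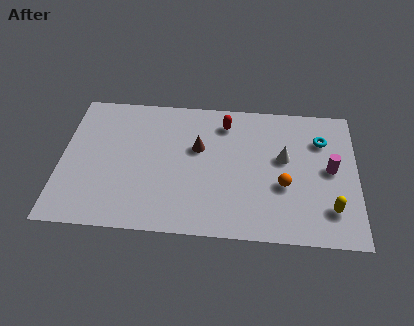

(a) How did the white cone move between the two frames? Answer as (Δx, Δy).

(1.5, 1.6)

The white cone started near (8.6, 3.1) and ended near (10.1, 4.7).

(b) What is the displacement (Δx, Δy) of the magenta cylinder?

(0.6, 1.3)

From the two frames, the magenta cylinder sits at roughly (11.6, 2.9) before and (12.2, 4.2) after.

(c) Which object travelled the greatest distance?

the orange sphere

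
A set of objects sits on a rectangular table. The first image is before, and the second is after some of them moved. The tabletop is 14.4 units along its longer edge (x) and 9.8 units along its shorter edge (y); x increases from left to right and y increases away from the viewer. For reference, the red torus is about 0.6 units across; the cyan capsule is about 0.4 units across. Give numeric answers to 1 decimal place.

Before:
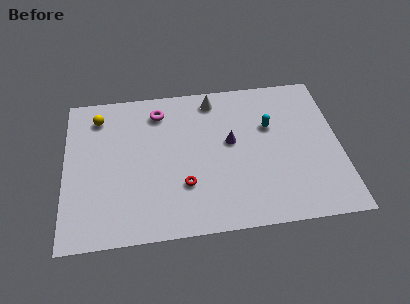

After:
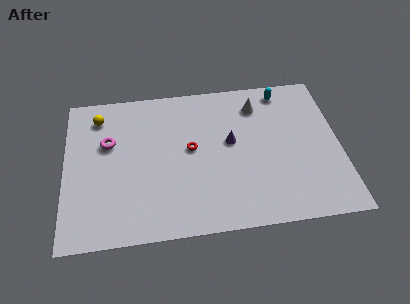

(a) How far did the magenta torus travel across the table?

3.2

The magenta torus was near (5.0, 8.0) before and (2.3, 6.2) after, so it travelled √(2.7² + 1.8²) ≈ 3.2 units.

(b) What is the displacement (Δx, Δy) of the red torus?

(0.4, 2.3)

The red torus was at about (6.2, 3.0) and moved to about (6.6, 5.3).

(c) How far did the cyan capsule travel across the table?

2.4

The cyan capsule moved from about (10.8, 6.3) to (11.6, 8.6), a distance of √(0.8² + 2.3²) ≈ 2.4.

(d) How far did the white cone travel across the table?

2.4

The white cone was near (7.9, 8.5) before and (10.2, 7.8) after, so it travelled √(2.3² + 0.7²) ≈ 2.4 units.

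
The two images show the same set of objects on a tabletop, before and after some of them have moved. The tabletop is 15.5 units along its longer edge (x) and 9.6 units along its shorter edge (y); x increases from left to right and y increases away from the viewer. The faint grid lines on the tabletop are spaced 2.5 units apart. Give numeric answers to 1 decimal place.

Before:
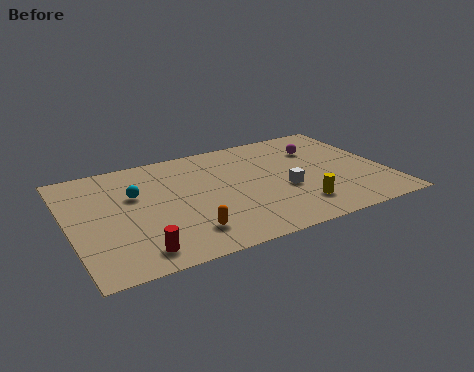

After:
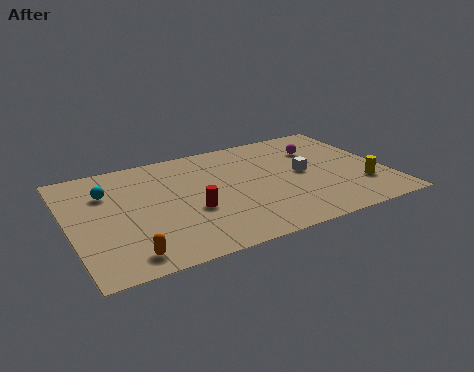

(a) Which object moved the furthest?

the red cylinder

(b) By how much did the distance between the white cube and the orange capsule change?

+4.4

They were about 5.4 units apart before and 9.8 after — 4.4 units further apart.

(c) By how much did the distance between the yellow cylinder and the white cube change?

+1.7

Before: roughly 1.7 units apart; after: 3.4. That's 1.7 units further apart.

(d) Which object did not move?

the magenta sphere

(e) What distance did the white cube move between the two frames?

1.6

The white cube moved from about (10.4, 3.8) to (11.5, 4.9), a distance of √(1.1² + 1.1²) ≈ 1.6.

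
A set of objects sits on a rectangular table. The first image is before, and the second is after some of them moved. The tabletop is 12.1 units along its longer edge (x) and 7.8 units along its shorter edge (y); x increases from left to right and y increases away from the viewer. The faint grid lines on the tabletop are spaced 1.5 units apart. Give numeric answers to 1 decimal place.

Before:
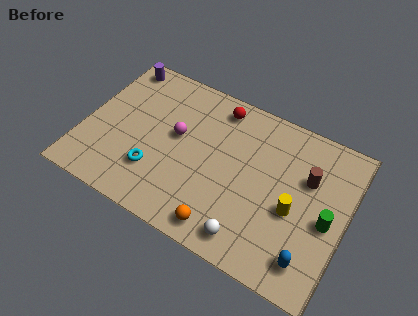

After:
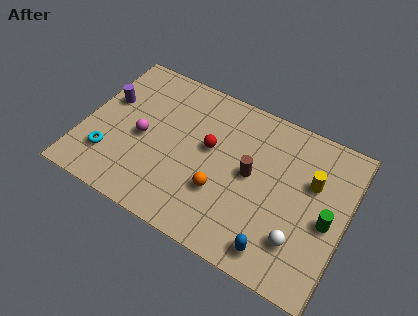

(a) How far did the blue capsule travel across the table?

1.5

The blue capsule moved from about (10.8, 1.4) to (9.3, 1.1), a distance of √(1.5² + 0.3²) ≈ 1.5.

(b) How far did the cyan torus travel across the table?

2.1

The cyan torus moved from about (3.5, 2.2) to (1.4, 2.0), a distance of √(2.1² + 0.2²) ≈ 2.1.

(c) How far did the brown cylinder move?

2.7

The brown cylinder was near (10.2, 5.1) before and (7.7, 4.1) after, so it travelled √(2.5² + 1.0²) ≈ 2.7 units.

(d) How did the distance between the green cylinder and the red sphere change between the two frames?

-0.7

They were about 6.4 units apart before and 5.7 after — 0.7 units closer together.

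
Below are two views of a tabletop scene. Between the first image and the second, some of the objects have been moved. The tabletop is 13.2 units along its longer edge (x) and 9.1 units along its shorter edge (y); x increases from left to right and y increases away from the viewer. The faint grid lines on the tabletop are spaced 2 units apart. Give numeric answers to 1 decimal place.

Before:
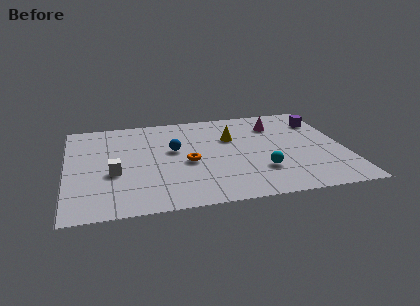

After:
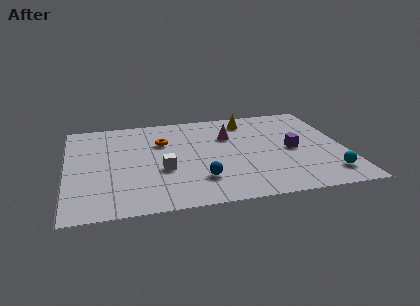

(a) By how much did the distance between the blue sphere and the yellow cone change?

+3.0

Before: roughly 2.9 units apart; after: 5.9. That's 3.0 units further apart.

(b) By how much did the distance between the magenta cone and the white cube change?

-4.3

The distance was about 8.6 in the first image and 4.3 in the second, so they moved 4.3 units closer together.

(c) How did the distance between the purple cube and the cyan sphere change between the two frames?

-2.4

The distance was about 5.4 in the first image and 3.0 in the second, so they moved 2.4 units closer together.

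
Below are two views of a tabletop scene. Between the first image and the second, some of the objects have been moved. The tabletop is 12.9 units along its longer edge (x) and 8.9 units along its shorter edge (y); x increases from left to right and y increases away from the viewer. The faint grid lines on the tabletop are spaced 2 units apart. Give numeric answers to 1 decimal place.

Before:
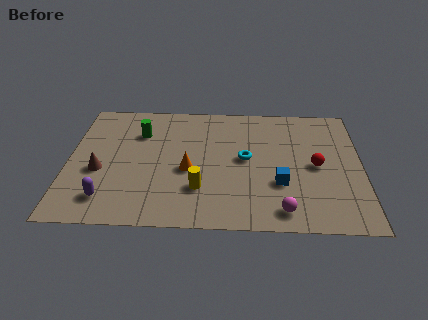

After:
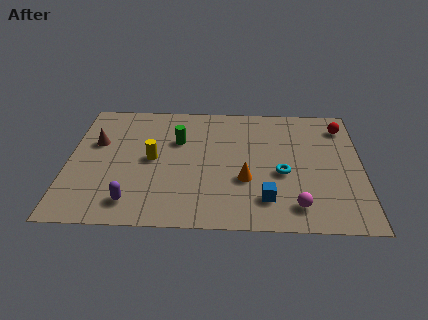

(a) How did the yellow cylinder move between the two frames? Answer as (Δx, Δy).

(-2.1, 2.0)

The yellow cylinder was at about (5.8, 2.5) and moved to about (3.7, 4.5).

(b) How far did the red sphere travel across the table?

3.1

The red sphere was near (10.9, 4.3) before and (12.1, 7.2) after, so it travelled √(1.2² + 2.9²) ≈ 3.1 units.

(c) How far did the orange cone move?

2.6

The orange cone moved from about (5.3, 3.8) to (7.8, 3.2), a distance of √(2.5² + 0.6²) ≈ 2.6.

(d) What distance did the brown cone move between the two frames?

2.0

From (1.4, 3.6) to (1.2, 5.6), the brown cone covered √(0.2² + 2.0²) ≈ 2.0 units.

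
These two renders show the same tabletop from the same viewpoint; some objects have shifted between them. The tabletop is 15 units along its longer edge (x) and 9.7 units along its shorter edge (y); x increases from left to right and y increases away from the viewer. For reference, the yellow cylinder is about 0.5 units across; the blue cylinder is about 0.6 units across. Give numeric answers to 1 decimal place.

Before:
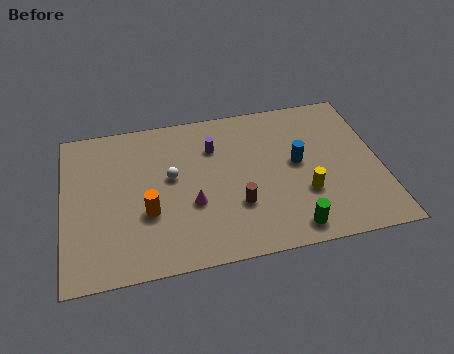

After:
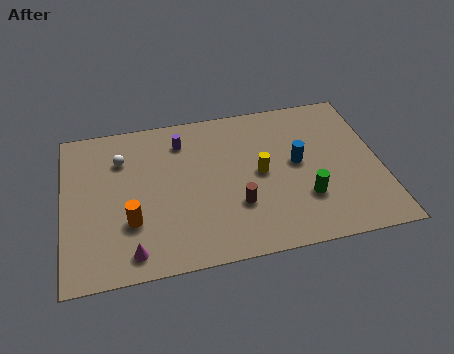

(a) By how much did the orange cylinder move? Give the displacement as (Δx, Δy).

(-0.8, -0.4)

The orange cylinder started near (3.9, 3.5) and ended near (3.1, 3.1).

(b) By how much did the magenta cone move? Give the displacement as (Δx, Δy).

(-2.9, -2.3)

The magenta cone started near (6.0, 3.6) and ended near (3.1, 1.3).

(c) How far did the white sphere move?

2.8

The white sphere was near (5.1, 5.5) before and (2.8, 7.1) after, so it travelled √(2.3² + 1.6²) ≈ 2.8 units.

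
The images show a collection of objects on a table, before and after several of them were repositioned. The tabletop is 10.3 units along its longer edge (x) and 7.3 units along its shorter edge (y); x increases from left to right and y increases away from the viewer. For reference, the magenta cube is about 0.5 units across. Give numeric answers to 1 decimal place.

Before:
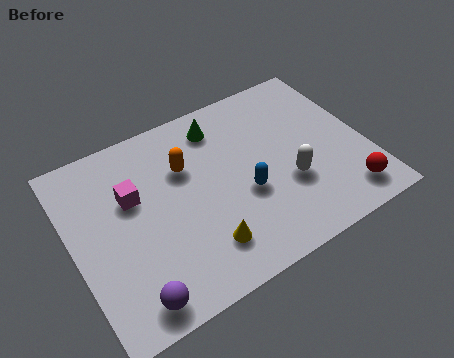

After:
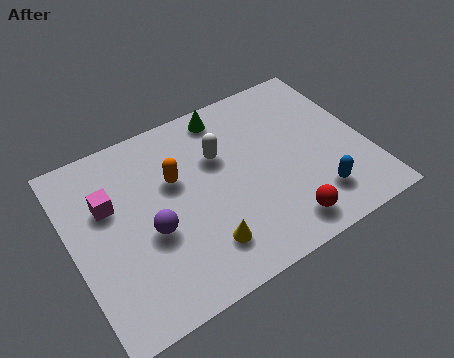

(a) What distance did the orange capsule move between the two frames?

0.5

The orange capsule moved from about (4.1, 4.9) to (3.7, 4.6), a distance of √(0.4² + 0.3²) ≈ 0.5.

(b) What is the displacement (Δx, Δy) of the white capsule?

(-2.1, 2.2)

From the two frames, the white capsule sits at roughly (7.4, 2.6) before and (5.3, 4.8) after.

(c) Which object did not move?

the yellow cone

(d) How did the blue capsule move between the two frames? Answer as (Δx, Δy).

(2.3, -1.3)

The blue capsule started near (5.9, 2.9) and ended near (8.2, 1.6).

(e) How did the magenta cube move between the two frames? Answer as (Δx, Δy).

(-0.8, 0.1)

From the two frames, the magenta cube sits at roughly (2.2, 4.6) before and (1.4, 4.7) after.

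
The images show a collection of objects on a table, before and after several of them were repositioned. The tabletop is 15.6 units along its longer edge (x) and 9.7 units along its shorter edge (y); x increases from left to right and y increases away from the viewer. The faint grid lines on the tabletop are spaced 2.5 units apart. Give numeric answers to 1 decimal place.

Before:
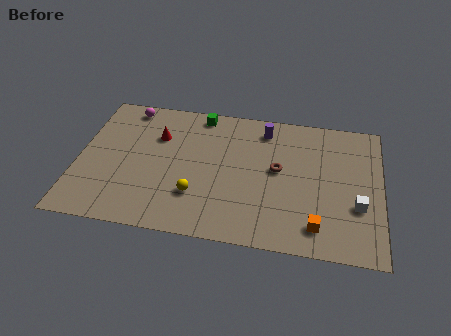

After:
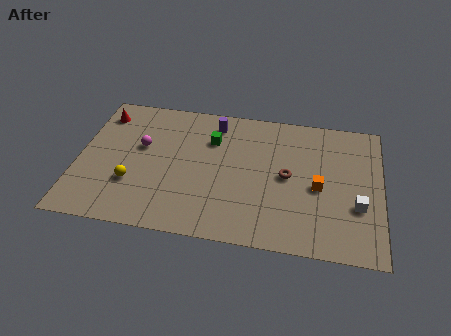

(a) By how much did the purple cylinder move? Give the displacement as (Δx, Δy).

(-2.6, 0.0)

The purple cylinder started near (9.5, 8.1) and ended near (6.9, 8.1).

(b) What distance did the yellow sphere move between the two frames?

3.3

The yellow sphere was near (6.2, 2.8) before and (2.9, 3.1) after, so it travelled √(3.3² + 0.3²) ≈ 3.3 units.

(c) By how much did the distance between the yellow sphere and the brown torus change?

+3.3

The distance was about 4.8 in the first image and 8.1 in the second, so they moved 3.3 units further apart.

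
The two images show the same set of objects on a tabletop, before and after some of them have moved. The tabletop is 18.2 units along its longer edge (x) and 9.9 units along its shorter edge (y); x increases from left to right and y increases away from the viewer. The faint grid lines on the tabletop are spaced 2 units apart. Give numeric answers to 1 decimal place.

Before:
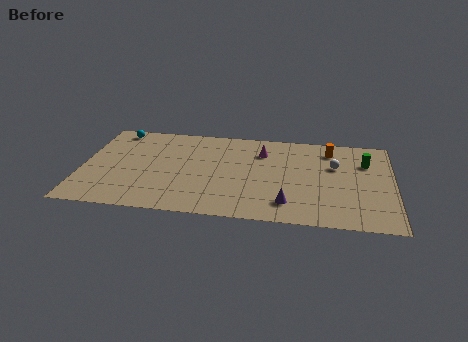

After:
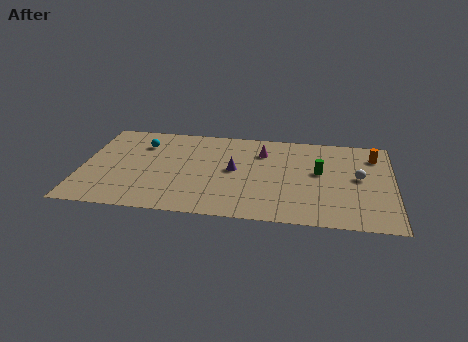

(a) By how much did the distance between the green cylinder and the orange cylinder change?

+1.5

They were about 2.4 units apart before and 3.9 after — 1.5 units further apart.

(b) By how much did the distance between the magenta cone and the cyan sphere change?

-1.7

They were about 8.8 units apart before and 7.1 after — 1.7 units closer together.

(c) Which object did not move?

the magenta cone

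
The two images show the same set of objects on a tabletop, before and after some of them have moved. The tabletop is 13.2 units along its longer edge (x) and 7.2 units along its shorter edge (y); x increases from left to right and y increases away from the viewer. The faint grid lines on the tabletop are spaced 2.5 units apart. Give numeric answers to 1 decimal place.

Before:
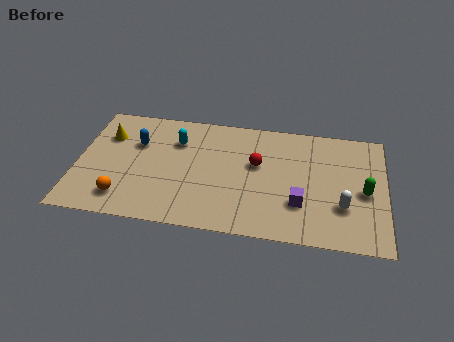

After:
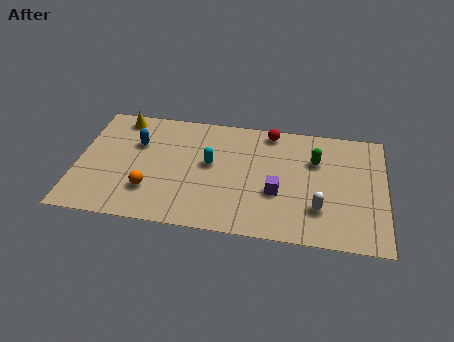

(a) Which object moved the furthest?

the green capsule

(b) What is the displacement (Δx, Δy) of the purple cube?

(-1.0, 0.5)

The purple cube started near (9.6, 2.2) and ended near (8.6, 2.7).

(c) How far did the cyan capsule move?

1.9

The cyan capsule was near (4.2, 5.2) before and (5.7, 4.0) after, so it travelled √(1.5² + 1.2²) ≈ 1.9 units.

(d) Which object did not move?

the blue capsule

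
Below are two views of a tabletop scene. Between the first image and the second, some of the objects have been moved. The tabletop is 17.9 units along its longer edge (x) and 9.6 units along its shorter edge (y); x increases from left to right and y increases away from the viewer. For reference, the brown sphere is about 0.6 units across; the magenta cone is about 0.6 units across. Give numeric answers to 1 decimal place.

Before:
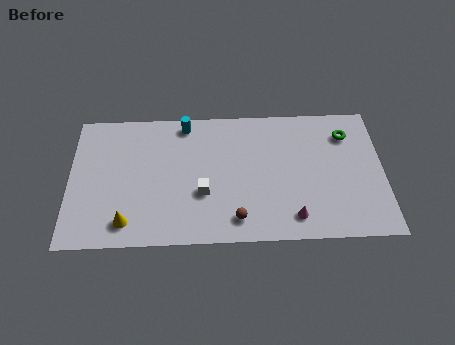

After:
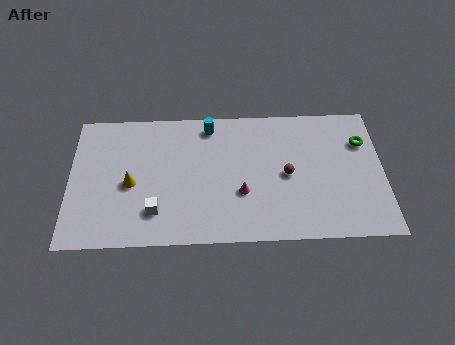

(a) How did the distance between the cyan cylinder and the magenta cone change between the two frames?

-4.0

The distance was about 9.2 in the first image and 5.2 in the second, so they moved 4.0 units closer together.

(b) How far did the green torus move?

1.1

The green torus was near (15.9, 7.4) before and (16.8, 6.8) after, so it travelled √(0.9² + 0.6²) ≈ 1.1 units.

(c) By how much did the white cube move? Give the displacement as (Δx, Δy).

(-2.7, -1.2)

The white cube was at about (7.6, 3.5) and moved to about (4.9, 2.3).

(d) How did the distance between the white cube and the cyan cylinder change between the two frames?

+1.7

They were about 5.1 units apart before and 6.8 after — 1.7 units further apart.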